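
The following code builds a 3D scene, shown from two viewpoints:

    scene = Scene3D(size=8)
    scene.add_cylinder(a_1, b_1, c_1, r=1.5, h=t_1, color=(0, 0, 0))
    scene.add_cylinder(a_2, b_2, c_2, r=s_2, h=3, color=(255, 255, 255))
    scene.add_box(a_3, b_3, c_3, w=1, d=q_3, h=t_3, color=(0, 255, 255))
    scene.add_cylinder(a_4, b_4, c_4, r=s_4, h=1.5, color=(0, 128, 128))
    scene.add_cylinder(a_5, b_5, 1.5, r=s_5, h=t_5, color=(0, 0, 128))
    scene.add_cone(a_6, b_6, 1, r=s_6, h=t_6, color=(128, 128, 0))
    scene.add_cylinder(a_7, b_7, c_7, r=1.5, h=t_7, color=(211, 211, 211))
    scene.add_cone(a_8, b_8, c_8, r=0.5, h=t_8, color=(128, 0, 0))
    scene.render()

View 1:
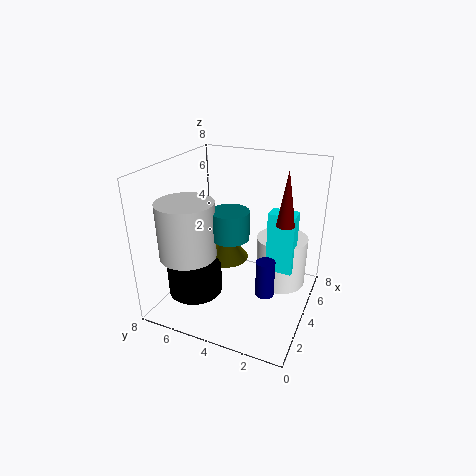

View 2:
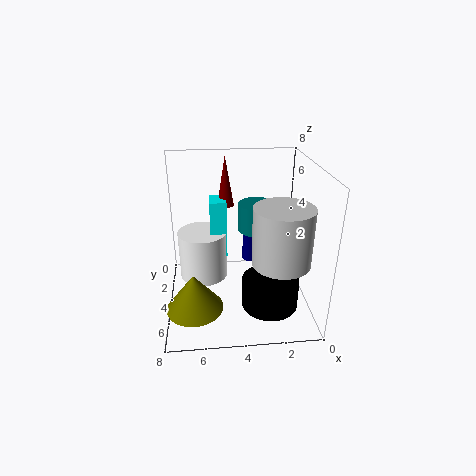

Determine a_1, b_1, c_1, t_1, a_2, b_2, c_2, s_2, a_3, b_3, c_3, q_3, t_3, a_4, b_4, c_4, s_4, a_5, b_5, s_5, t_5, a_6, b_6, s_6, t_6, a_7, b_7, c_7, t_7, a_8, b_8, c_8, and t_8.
a_1 = 2.5; b_1 = 6; c_1 = 1; t_1 = 1.5; a_2 = 6; b_2 = 2; c_2 = 0.5; s_2 = 1.5; a_3 = 4.5; b_3 = 1; c_3 = 2; q_3 = 1.5; t_3 = 3.5; a_4 = 3; b_4 = 4; c_4 = 4.5; s_4 = 1; a_5 = 3; b_5 = 2; s_5 = 0.5; t_5 = 2; a_6 = 6.5; b_6 = 6; s_6 = 1.5; t_6 = 2; a_7 = 2; b_7 = 6; c_7 = 3.5; t_7 = 3; a_8 = 4.5; b_8 = 1.5; c_8 = 5; t_8 = 3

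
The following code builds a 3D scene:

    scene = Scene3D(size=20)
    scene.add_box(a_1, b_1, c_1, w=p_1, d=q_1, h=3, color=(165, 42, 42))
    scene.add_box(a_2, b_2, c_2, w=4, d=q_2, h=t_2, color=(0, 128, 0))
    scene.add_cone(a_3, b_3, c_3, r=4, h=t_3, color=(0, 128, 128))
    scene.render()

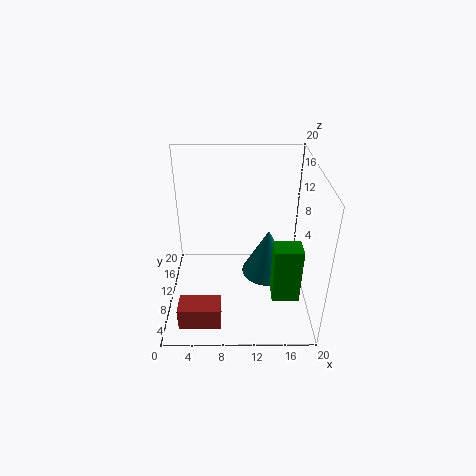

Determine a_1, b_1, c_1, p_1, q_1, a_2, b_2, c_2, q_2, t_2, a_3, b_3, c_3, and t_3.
a_1 = 2.5, b_1 = 0.5, c_1 = 2.5, p_1 = 5.25, q_1 = 3, a_2 = 15, b_2 = 7.5, c_2 = 0.5, q_2 = 3.25, t_2 = 8.5, a_3 = 14.75, b_3 = 14.25, c_3 = 1, t_3 = 7.5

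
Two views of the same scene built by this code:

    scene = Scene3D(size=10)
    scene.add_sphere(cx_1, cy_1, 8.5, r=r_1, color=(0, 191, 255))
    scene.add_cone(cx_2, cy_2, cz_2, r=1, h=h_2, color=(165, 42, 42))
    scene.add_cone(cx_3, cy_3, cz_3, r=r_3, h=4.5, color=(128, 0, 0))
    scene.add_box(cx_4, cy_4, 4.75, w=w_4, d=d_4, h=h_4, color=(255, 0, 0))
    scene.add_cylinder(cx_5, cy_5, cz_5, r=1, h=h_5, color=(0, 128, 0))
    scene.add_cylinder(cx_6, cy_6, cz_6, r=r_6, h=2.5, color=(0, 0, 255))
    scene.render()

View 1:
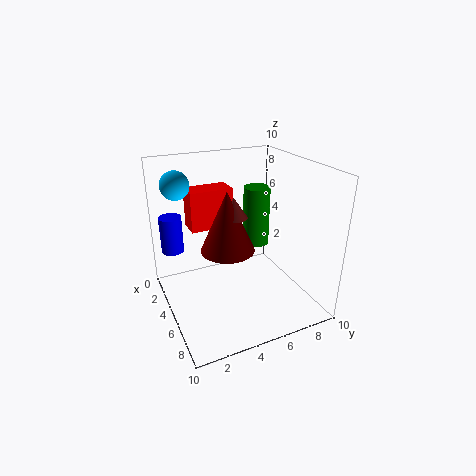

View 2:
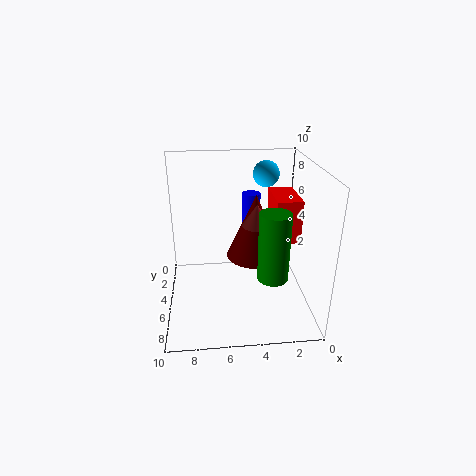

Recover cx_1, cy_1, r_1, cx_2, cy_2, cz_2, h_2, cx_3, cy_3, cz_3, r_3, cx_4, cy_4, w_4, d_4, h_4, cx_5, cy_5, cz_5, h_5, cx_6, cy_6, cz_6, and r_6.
cx_1 = 2.5; cy_1 = 1.5; r_1 = 1; cx_2 = 3.75; cy_2 = 5.25; cz_2 = 6; h_2 = 1.5; cx_3 = 3.75; cy_3 = 4.75; cz_3 = 3.5; r_3 = 2; cx_4 = 0.75; cy_4 = 2.5; w_4 = 1.75; d_4 = 3.25; h_4 = 3; cx_5 = 3; cy_5 = 7.5; cz_5 = 3.25; h_5 = 4.5; cx_6 = 3.5; cy_6 = 0.75; cz_6 = 4.25; r_6 = 0.75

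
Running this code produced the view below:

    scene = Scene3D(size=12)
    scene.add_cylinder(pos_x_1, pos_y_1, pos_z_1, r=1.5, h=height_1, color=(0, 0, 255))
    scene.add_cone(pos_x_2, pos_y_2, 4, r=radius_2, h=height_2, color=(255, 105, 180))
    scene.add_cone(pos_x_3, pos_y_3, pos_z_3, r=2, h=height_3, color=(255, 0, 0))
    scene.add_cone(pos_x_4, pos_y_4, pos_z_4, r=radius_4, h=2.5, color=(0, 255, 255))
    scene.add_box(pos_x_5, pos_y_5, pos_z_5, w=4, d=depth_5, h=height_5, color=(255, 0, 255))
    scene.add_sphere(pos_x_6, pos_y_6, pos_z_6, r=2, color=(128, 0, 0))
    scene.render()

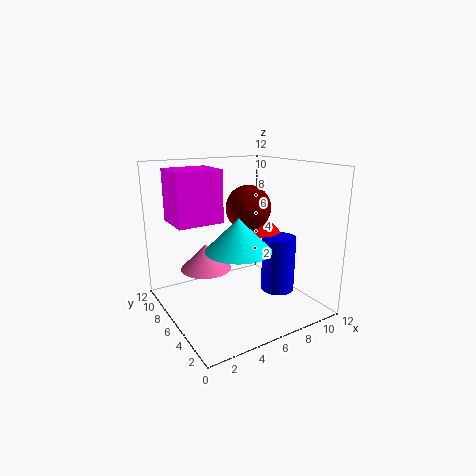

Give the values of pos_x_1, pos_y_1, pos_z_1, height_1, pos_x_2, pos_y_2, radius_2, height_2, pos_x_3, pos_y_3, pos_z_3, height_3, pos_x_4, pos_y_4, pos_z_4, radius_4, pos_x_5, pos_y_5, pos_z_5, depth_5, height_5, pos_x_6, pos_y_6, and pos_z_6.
pos_x_1 = 10; pos_y_1 = 5.5; pos_z_1 = 0.5; height_1 = 5; pos_x_2 = 3; pos_y_2 = 6; radius_2 = 2; height_2 = 2; pos_x_3 = 9.5; pos_y_3 = 8; pos_z_3 = 5.5; height_3 = 2; pos_x_4 = 4.5; pos_y_4 = 3.5; pos_z_4 = 6; radius_4 = 2.5; pos_x_5 = 1.5; pos_y_5 = 7.5; pos_z_5 = 7; depth_5 = 3.5; height_5 = 4.5; pos_x_6 = 8; pos_y_6 = 7.5; pos_z_6 = 8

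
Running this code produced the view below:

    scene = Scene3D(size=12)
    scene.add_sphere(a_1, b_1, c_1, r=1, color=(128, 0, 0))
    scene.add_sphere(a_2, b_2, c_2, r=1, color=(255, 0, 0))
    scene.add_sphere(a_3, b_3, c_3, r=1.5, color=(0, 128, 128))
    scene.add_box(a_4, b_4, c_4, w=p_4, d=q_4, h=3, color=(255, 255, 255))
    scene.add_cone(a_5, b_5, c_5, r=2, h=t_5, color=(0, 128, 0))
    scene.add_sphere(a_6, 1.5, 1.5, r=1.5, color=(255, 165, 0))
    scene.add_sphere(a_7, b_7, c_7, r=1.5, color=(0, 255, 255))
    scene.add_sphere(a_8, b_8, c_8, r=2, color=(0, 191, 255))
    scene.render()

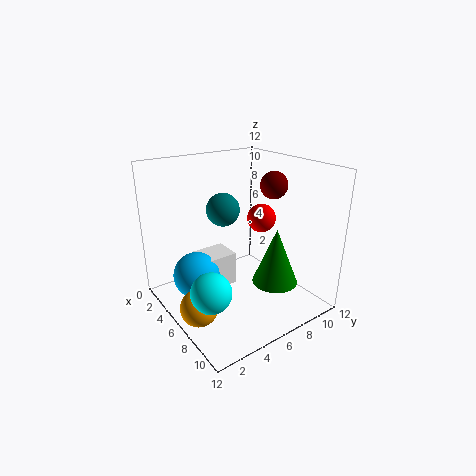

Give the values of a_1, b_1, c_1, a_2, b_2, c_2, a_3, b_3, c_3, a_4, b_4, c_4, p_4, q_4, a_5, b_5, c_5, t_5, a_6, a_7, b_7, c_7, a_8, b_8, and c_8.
a_1 = 9, b_1 = 7, c_1 = 11, a_2 = 9.5, b_2 = 5.5, c_2 = 9, a_3 = 3, b_3 = 6.5, c_3 = 7.5, a_4 = 2.5, b_4 = 3.5, c_4 = 1, p_4 = 2.5, q_4 = 3, a_5 = 7.5, b_5 = 9, c_5 = 1.5, t_5 = 5, a_6 = 7, a_7 = 9, b_7 = 1.5, c_7 = 4, a_8 = 4, b_8 = 3, c_8 = 2.5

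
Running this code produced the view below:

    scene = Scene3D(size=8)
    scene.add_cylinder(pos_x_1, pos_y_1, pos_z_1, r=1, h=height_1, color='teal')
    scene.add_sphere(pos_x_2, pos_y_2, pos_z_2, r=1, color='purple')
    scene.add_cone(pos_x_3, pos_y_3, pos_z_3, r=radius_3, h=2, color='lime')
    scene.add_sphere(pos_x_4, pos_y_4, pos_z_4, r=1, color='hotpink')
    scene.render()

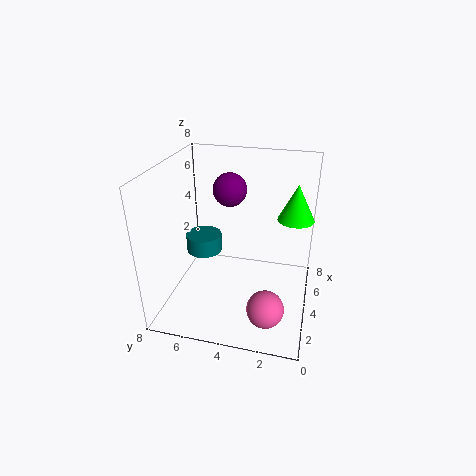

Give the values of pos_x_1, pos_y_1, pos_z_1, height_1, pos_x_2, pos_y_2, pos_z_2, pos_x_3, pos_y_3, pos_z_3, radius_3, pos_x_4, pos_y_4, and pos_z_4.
pos_x_1 = 4
pos_y_1 = 6
pos_z_1 = 3
height_1 = 1
pos_x_2 = 6
pos_y_2 = 5
pos_z_2 = 6
pos_x_3 = 5
pos_y_3 = 1
pos_z_3 = 5
radius_3 = 1
pos_x_4 = 2
pos_y_4 = 2
pos_z_4 = 1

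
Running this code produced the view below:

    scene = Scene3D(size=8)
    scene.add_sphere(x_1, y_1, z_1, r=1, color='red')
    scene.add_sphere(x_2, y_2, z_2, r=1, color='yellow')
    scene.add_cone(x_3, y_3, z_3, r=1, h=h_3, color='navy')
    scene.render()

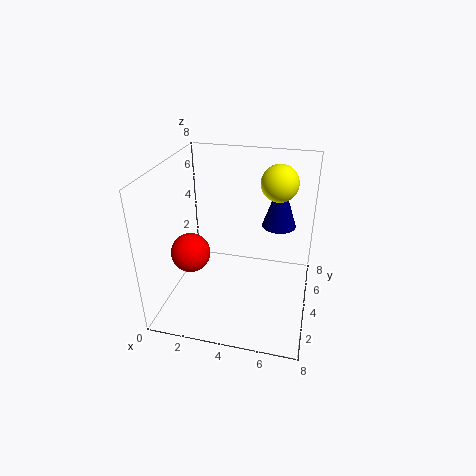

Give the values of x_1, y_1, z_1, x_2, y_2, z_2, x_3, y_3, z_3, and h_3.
x_1 = 2
y_1 = 2
z_1 = 4
x_2 = 6
y_2 = 5
z_2 = 7
x_3 = 6
y_3 = 6
z_3 = 4
h_3 = 3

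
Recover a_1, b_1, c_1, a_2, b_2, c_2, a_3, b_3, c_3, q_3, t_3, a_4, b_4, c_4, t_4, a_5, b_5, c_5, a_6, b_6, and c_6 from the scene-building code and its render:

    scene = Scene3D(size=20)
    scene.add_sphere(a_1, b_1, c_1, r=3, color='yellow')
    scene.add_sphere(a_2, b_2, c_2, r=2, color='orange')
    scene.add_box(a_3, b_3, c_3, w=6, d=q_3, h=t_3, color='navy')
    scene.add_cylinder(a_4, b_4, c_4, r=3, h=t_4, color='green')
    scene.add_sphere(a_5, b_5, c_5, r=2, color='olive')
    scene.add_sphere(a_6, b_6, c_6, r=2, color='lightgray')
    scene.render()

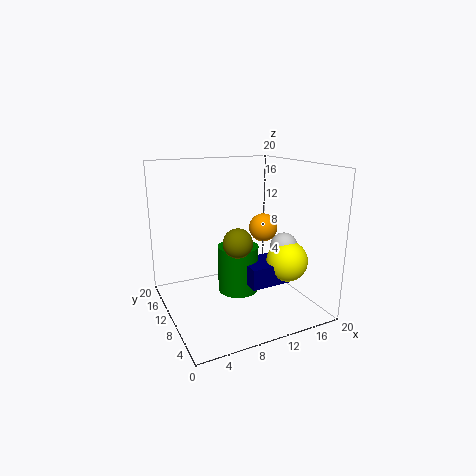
a_1 = 17
b_1 = 8
c_1 = 6
a_2 = 14
b_2 = 10
c_2 = 11
a_3 = 11
b_3 = 7
c_3 = 3
q_3 = 5
t_3 = 3
a_4 = 11
b_4 = 12
c_4 = 1
t_4 = 7
a_5 = 9
b_5 = 8
c_5 = 10
a_6 = 17
b_6 = 9
c_6 = 8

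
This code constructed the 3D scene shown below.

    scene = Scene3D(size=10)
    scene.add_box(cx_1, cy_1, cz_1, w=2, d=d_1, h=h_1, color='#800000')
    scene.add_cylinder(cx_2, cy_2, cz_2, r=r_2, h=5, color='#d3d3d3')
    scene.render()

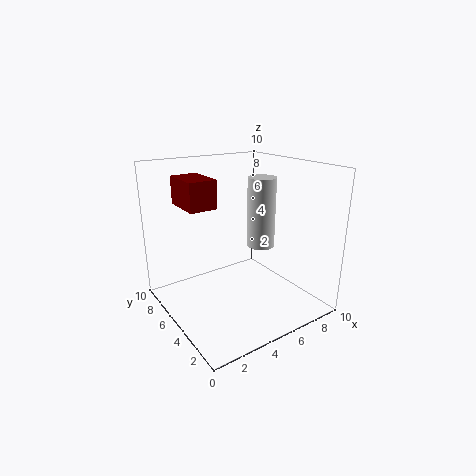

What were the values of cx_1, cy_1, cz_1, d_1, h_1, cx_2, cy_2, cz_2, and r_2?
cx_1 = 2; cy_1 = 6; cz_1 = 7; d_1 = 3; h_1 = 2; cx_2 = 7; cy_2 = 5; cz_2 = 4; r_2 = 1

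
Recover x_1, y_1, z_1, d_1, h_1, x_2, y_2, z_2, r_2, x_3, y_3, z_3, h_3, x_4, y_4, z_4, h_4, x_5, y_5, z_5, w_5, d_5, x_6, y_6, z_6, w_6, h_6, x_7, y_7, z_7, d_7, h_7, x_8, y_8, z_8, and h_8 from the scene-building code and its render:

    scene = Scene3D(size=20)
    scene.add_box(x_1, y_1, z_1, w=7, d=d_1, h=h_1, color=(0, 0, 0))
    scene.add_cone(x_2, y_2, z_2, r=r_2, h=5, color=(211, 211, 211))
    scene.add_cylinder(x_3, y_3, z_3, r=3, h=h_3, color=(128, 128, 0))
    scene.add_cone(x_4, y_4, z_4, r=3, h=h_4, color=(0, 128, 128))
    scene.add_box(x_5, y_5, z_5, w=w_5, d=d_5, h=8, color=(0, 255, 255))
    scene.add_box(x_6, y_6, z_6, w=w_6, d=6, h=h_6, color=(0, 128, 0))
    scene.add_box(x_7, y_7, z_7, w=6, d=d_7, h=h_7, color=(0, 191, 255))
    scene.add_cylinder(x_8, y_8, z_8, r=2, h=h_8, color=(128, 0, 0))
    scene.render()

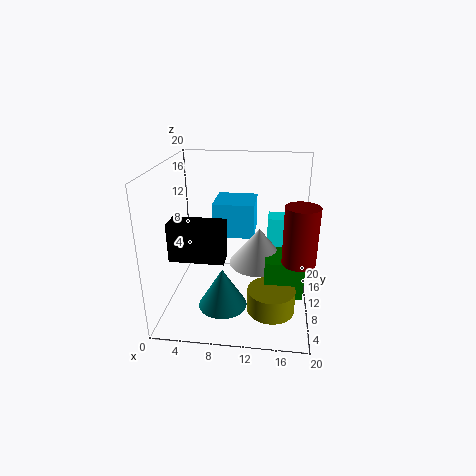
x_1 = 2; y_1 = 4; z_1 = 9; d_1 = 3; h_1 = 5; x_2 = 13; y_2 = 9; z_2 = 7; r_2 = 4; x_3 = 15; y_3 = 4; z_3 = 3; h_3 = 3; x_4 = 9; y_4 = 3; z_4 = 4; h_4 = 5; x_5 = 14; y_5 = 10; z_5 = 5; w_5 = 3; d_5 = 3; x_6 = 14; y_6 = 5; z_6 = 4; w_6 = 5; h_6 = 5; x_7 = 6; y_7 = 12; z_7 = 9; d_7 = 6; h_7 = 5; x_8 = 18; y_8 = 4; z_8 = 10; h_8 = 7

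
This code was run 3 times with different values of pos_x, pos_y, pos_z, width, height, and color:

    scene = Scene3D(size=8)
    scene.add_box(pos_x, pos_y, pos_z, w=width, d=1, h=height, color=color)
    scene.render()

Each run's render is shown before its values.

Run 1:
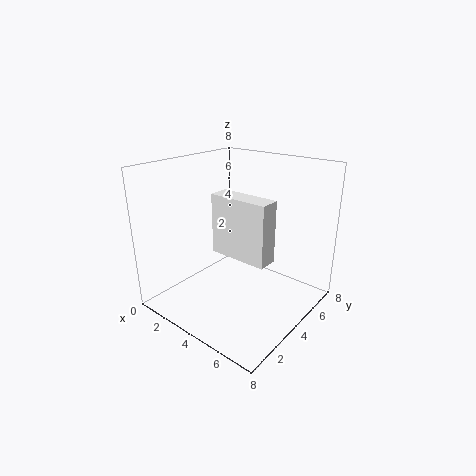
pos_x = 4
pos_y = 2
pos_z = 4
width = 3
height = 3
color = 'white'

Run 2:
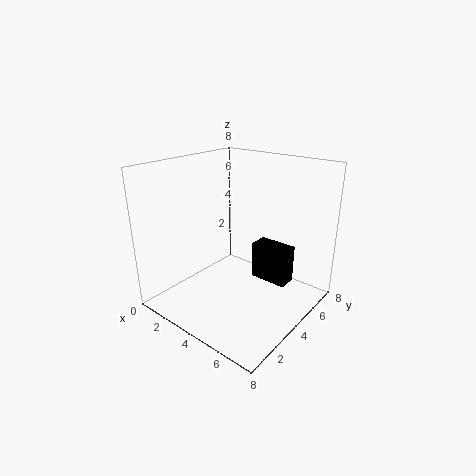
pos_x = 5
pos_y = 4
pos_z = 2
width = 2
height = 2
color = 'black'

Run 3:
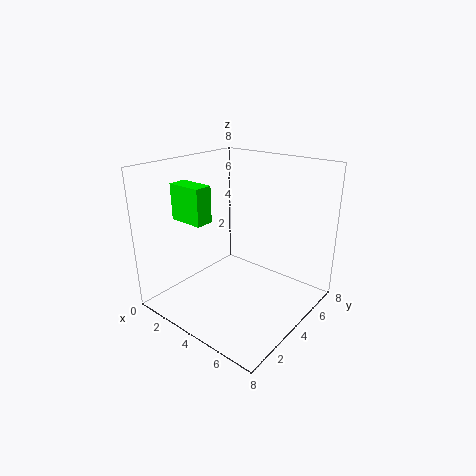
pos_x = 1
pos_y = 2
pos_z = 5
width = 2
height = 2
color = 'lime'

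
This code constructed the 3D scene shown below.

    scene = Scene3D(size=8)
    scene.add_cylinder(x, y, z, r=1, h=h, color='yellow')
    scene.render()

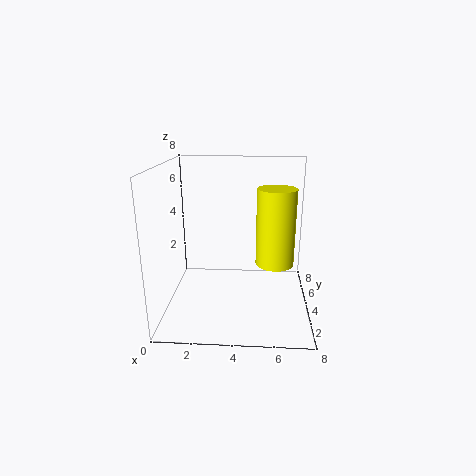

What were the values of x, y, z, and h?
x = 6
y = 3
z = 3
h = 4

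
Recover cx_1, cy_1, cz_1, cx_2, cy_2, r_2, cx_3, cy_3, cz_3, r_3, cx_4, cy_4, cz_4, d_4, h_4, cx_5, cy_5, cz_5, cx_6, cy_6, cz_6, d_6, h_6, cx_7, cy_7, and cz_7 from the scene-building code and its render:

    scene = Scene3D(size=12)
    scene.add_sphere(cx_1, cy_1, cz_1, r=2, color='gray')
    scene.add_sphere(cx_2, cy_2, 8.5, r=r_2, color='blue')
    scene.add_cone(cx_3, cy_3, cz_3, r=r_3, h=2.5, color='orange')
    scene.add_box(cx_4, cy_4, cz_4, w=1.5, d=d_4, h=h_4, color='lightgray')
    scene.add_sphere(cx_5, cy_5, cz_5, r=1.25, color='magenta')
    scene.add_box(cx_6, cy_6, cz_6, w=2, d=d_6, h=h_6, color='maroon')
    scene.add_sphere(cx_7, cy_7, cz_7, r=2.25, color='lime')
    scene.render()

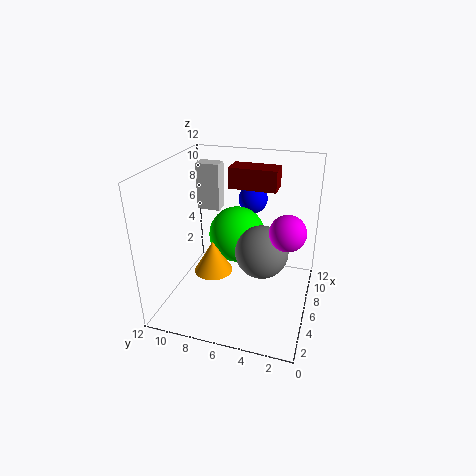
cx_1 = 4; cy_1 = 3.5; cz_1 = 6.25; cx_2 = 8.75; cy_2 = 5.5; r_2 = 1.25; cx_3 = 3.5; cy_3 = 7.25; cz_3 = 4.25; r_3 = 1.5; cx_4 = 10.25; cy_4 = 9.25; cz_4 = 6.25; d_4 = 2.25; h_4 = 4.5; cx_5 = 2.75; cy_5 = 1.5; cz_5 = 8.75; cx_6 = 7.25; cy_6 = 3.25; cz_6 = 9.75; d_6 = 4; h_6 = 1.75; cx_7 = 5.75; cy_7 = 6; cz_7 = 6.5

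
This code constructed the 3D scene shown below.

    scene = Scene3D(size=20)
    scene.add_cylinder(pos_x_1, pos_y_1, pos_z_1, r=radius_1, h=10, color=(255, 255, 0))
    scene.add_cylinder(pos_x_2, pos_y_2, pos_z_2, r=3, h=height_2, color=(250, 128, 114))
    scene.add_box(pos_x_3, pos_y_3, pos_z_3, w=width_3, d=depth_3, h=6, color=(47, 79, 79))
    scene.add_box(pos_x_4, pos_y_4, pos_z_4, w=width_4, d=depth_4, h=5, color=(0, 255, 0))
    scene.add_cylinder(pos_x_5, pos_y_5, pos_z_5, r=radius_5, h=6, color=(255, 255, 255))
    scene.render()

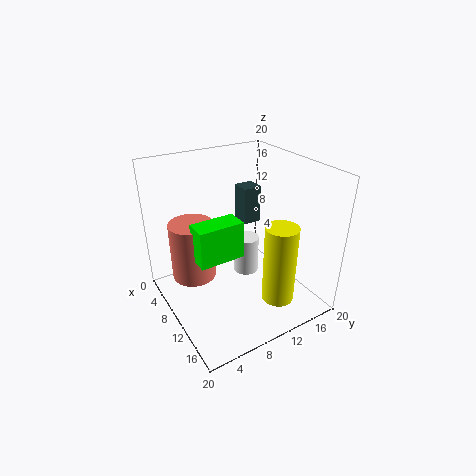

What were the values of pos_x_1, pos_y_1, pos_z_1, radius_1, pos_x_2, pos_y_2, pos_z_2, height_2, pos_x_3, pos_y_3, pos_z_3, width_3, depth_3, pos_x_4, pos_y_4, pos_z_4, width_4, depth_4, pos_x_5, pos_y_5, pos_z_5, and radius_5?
pos_x_1 = 18
pos_y_1 = 11
pos_z_1 = 5
radius_1 = 2
pos_x_2 = 8
pos_y_2 = 4
pos_z_2 = 5
height_2 = 8
pos_x_3 = 1
pos_y_3 = 15
pos_z_3 = 8
width_3 = 3
depth_3 = 3
pos_x_4 = 10
pos_y_4 = 3
pos_z_4 = 9
width_4 = 3
depth_4 = 6
pos_x_5 = 6
pos_y_5 = 14
pos_z_5 = 1
radius_5 = 2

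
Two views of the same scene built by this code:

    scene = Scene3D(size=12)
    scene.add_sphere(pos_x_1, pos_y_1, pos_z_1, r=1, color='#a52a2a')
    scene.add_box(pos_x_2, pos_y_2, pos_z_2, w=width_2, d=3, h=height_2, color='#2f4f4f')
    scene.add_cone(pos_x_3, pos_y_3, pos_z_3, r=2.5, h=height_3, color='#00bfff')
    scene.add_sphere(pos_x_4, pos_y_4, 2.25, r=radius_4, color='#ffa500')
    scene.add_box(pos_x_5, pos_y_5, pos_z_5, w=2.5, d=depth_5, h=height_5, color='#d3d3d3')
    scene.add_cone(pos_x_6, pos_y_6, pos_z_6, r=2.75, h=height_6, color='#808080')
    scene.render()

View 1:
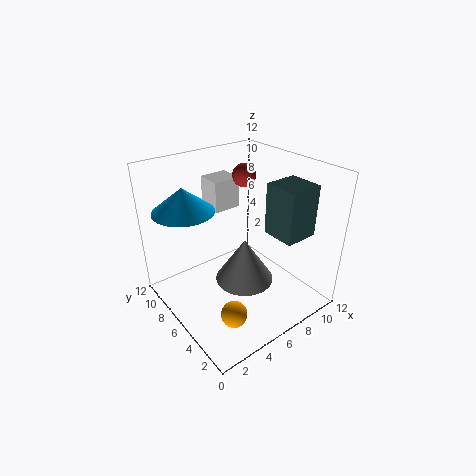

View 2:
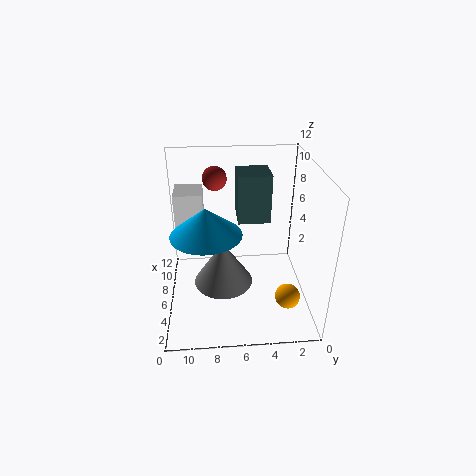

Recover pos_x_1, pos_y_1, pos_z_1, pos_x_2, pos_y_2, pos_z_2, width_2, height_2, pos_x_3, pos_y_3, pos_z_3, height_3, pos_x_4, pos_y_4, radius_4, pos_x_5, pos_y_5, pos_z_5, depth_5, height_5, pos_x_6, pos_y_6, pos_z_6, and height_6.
pos_x_1 = 8; pos_y_1 = 7.75; pos_z_1 = 10.5; pos_x_2 = 8.75; pos_y_2 = 2.75; pos_z_2 = 5.75; width_2 = 3; height_2 = 4.5; pos_x_3 = 2.5; pos_y_3 = 8.5; pos_z_3 = 8.5; height_3 = 2; pos_x_4 = 2.75; pos_y_4 = 2.25; radius_4 = 1; pos_x_5 = 5.75; pos_y_5 = 8.75; pos_z_5 = 7.25; depth_5 = 2.25; height_5 = 2.75; pos_x_6 = 7.75; pos_y_6 = 7.25; pos_z_6 = 0.25; height_6 = 4.25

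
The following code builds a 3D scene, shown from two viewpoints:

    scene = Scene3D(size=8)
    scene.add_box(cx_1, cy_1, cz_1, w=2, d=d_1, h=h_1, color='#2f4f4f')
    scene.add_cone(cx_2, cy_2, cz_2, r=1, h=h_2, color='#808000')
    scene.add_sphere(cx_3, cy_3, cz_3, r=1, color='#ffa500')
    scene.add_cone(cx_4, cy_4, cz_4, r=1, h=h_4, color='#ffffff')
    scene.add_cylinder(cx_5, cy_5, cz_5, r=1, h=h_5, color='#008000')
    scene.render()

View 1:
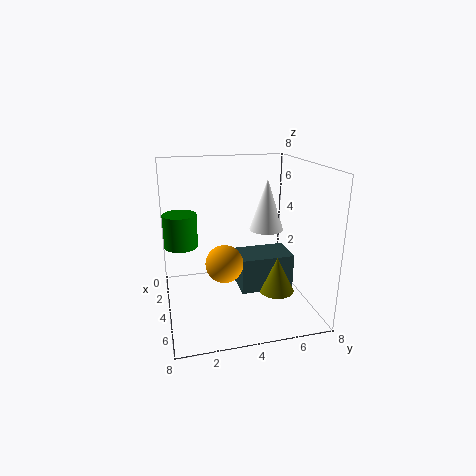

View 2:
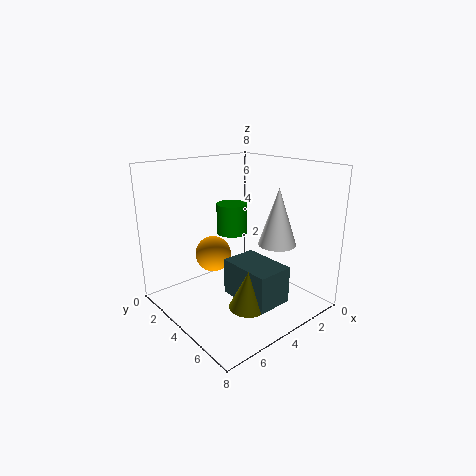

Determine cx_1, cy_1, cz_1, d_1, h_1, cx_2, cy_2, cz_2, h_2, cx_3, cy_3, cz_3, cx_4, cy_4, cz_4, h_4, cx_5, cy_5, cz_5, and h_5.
cx_1 = 3, cy_1 = 4, cz_1 = 1, d_1 = 3, h_1 = 2, cx_2 = 5, cy_2 = 6, cz_2 = 1, h_2 = 2, cx_3 = 5, cy_3 = 3, cz_3 = 3, cx_4 = 3, cy_4 = 6, cz_4 = 4, h_4 = 3, cx_5 = 2, cy_5 = 1, cz_5 = 3, h_5 = 2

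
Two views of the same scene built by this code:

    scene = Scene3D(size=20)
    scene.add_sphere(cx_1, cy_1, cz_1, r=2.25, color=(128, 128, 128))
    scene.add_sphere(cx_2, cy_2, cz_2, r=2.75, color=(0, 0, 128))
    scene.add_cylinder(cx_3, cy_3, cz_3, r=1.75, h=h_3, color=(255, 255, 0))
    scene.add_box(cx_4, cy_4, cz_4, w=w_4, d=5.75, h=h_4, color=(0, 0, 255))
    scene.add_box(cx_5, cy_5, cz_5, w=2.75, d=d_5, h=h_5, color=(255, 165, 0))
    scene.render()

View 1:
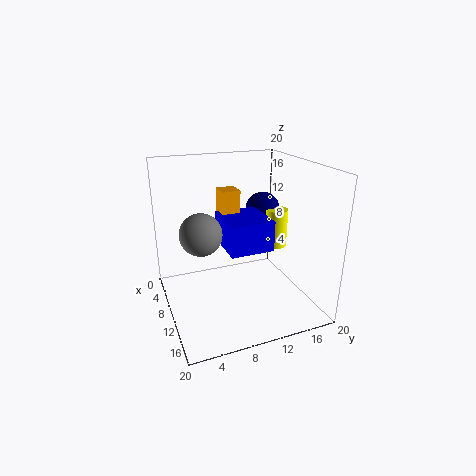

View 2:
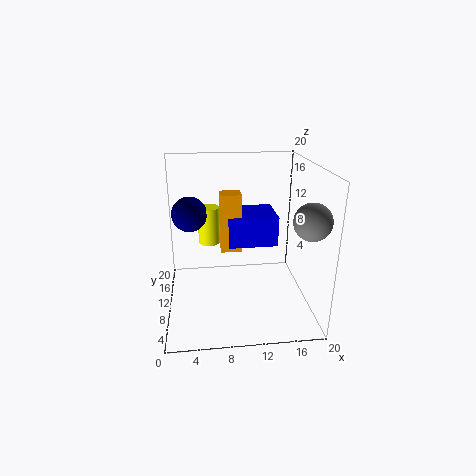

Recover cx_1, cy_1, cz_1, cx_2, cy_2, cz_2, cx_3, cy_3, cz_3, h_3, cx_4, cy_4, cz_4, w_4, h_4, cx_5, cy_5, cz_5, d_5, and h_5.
cx_1 = 17.75
cy_1 = 2.75
cz_1 = 14.75
cx_2 = 3.25
cy_2 = 17
cz_2 = 11.25
cx_3 = 6.25
cy_3 = 18
cz_3 = 6
h_3 = 6
cx_4 = 8.5
cy_4 = 7.25
cz_4 = 9.75
w_4 = 6.5
h_4 = 4
cx_5 = 7.5
cy_5 = 7.75
cz_5 = 9
d_5 = 2.5
h_5 = 7.75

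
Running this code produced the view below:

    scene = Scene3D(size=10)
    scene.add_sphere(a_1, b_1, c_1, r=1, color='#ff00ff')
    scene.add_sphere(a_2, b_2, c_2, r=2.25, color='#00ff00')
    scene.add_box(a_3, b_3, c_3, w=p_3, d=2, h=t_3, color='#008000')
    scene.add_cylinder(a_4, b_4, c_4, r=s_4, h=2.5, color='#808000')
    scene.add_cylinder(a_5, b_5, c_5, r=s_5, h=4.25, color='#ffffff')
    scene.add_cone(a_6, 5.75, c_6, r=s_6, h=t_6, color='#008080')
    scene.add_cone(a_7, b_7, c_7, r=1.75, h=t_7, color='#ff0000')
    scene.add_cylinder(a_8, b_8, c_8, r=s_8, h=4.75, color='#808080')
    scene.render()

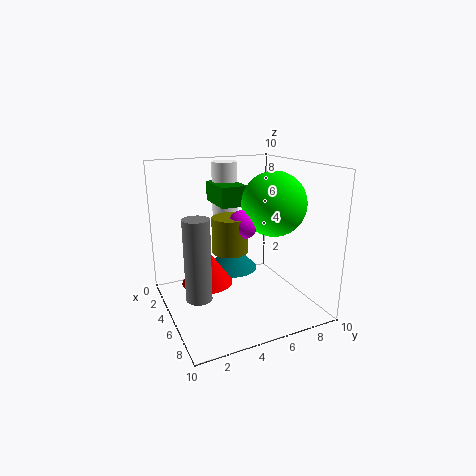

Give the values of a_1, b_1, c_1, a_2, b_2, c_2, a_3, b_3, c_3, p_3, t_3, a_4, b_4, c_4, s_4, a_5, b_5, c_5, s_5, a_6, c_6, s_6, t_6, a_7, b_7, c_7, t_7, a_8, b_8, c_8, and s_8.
a_1 = 5.25
b_1 = 5.25
c_1 = 6
a_2 = 5.5
b_2 = 7.5
c_2 = 7.25
a_3 = 0.25
b_3 = 4.5
c_3 = 6.75
p_3 = 3.25
t_3 = 1.5
a_4 = 4.75
b_4 = 4.5
c_4 = 4
s_4 = 1.25
a_5 = 1
b_5 = 5.75
c_5 = 5.5
s_5 = 1
a_6 = 2.25
c_6 = 1.5
s_6 = 2
t_6 = 2
a_7 = 4.75
b_7 = 2.75
c_7 = 2
t_7 = 2.5
a_8 = 8.25
b_8 = 1
c_8 = 3
s_8 = 0.75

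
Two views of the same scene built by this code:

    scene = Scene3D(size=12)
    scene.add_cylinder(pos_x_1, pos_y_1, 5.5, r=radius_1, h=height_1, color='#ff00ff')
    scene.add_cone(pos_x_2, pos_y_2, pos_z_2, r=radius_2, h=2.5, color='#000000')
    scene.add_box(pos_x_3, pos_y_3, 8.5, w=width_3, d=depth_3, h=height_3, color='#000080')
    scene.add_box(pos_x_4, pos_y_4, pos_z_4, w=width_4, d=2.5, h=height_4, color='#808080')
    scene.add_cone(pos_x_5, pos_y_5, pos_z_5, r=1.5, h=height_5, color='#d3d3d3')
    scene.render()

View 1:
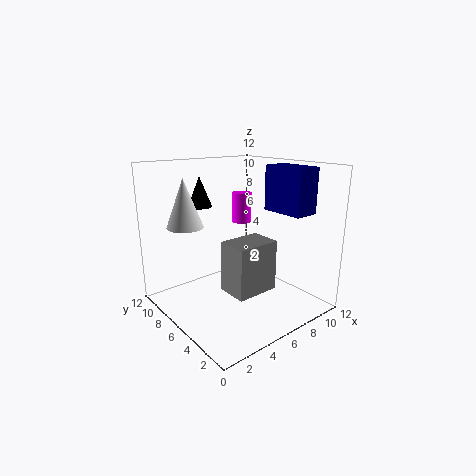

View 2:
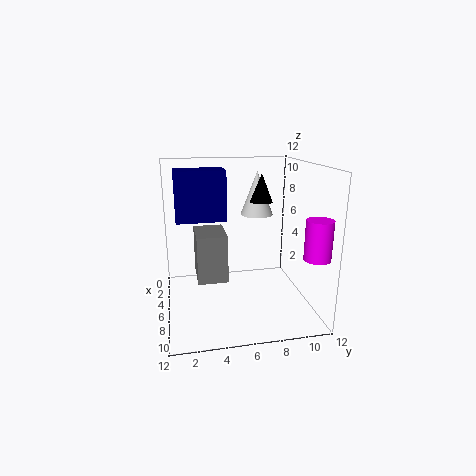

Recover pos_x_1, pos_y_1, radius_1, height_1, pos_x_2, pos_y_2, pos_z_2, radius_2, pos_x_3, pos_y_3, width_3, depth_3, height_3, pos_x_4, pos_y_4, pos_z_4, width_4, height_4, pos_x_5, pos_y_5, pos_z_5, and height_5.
pos_x_1 = 10.5, pos_y_1 = 11, radius_1 = 1, height_1 = 3, pos_x_2 = 4, pos_y_2 = 8.5, pos_z_2 = 8.5, radius_2 = 1, pos_x_3 = 7.5, pos_y_3 = 1, width_3 = 2, depth_3 = 3.5, height_3 = 3.5, pos_x_4 = 3.5, pos_y_4 = 2.5, pos_z_4 = 2.5, width_4 = 3.5, height_4 = 4, pos_x_5 = 2.5, pos_y_5 = 8.5, pos_z_5 = 7, height_5 = 4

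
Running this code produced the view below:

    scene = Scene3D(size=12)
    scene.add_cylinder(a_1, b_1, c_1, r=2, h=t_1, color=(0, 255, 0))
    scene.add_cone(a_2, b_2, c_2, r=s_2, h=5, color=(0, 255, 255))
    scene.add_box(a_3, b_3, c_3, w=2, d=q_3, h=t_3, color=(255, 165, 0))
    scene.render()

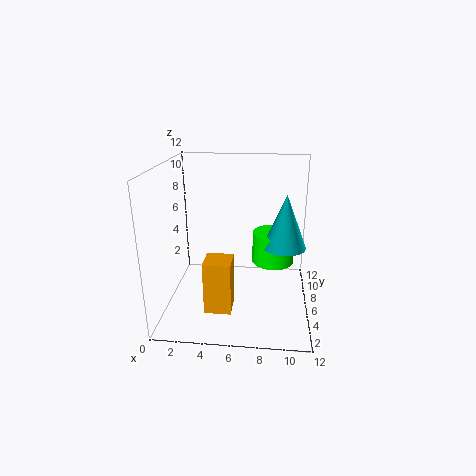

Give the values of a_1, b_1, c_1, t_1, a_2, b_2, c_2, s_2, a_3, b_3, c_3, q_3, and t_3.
a_1 = 9; b_1 = 10; c_1 = 2; t_1 = 3; a_2 = 10; b_2 = 9; c_2 = 4; s_2 = 2; a_3 = 4; b_3 = 1; c_3 = 2; q_3 = 2; t_3 = 4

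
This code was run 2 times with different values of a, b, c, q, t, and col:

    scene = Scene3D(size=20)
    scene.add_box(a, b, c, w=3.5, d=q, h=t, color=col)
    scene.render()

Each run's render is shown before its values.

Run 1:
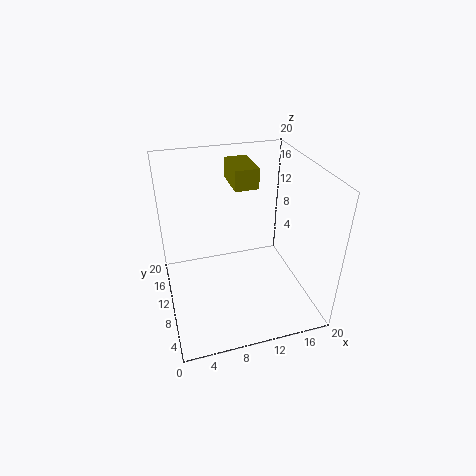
a = 10.5
b = 13
c = 15.5
q = 6
t = 3
col = 'olive'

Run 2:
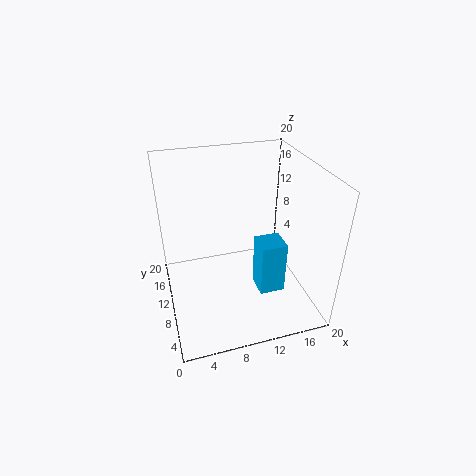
a = 12
b = 5.5
c = 3
q = 3.5
t = 7.5
col = 'deepskyblue'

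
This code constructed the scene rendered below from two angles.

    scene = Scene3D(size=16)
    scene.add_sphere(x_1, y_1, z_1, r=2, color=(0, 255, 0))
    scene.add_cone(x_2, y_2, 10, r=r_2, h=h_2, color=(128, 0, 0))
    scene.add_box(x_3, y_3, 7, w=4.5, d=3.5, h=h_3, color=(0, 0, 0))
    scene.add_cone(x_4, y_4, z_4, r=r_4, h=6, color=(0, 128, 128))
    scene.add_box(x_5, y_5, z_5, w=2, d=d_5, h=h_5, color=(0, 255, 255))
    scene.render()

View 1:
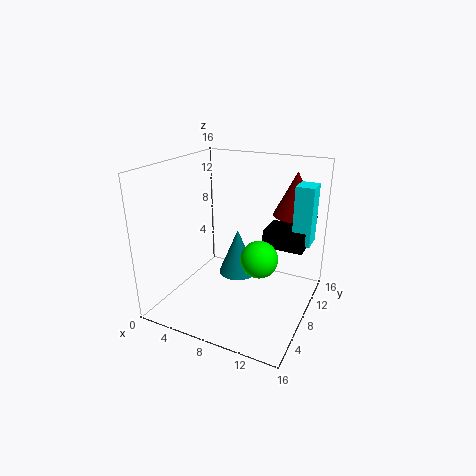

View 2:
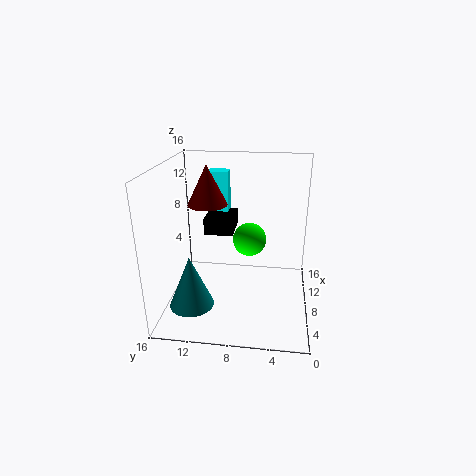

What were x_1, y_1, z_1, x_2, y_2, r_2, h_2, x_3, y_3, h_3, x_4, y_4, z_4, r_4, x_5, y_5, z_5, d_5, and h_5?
x_1 = 11
y_1 = 7
z_1 = 6.5
x_2 = 13
y_2 = 12.5
r_2 = 2.5
h_2 = 5
x_3 = 10.5
y_3 = 9
h_3 = 2
x_4 = 5.5
y_4 = 13
z_4 = 0.5
r_4 = 2.5
x_5 = 13.5
y_5 = 10
z_5 = 7.5
d_5 = 2.5
h_5 = 6.5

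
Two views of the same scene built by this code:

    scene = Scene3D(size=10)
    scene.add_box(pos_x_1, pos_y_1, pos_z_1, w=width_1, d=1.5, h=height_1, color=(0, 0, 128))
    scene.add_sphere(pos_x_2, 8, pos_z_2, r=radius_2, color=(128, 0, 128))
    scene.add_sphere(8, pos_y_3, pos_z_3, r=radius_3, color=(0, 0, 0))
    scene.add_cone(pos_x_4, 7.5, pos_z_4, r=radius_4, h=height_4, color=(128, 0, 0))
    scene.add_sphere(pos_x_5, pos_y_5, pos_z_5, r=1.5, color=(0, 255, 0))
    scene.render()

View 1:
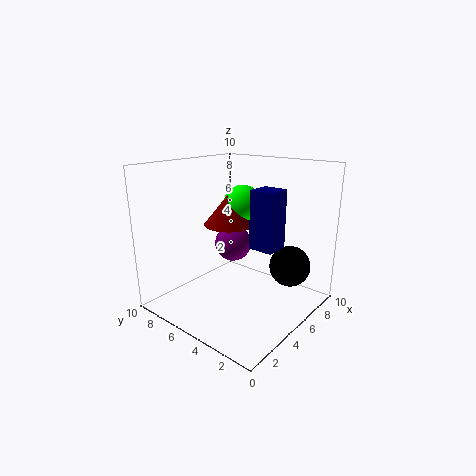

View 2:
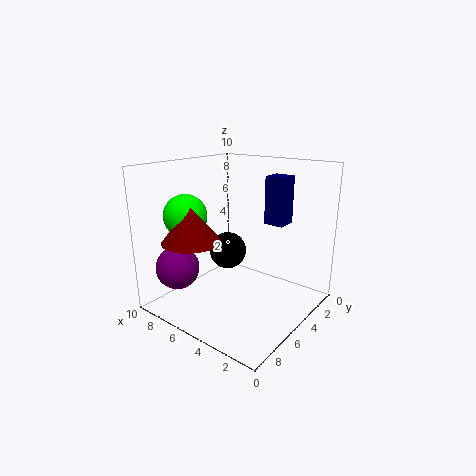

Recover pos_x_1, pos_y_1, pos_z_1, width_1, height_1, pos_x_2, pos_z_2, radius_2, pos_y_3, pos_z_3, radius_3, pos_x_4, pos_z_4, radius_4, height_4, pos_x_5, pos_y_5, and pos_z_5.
pos_x_1 = 3; pos_y_1 = 1; pos_z_1 = 5.5; width_1 = 1.5; height_1 = 3.5; pos_x_2 = 8; pos_z_2 = 3; radius_2 = 1.5; pos_y_3 = 2.5; pos_z_3 = 2.5; radius_3 = 1.5; pos_x_4 = 7; pos_z_4 = 5; radius_4 = 2; height_4 = 2.5; pos_x_5 = 8; pos_y_5 = 7; pos_z_5 = 6.5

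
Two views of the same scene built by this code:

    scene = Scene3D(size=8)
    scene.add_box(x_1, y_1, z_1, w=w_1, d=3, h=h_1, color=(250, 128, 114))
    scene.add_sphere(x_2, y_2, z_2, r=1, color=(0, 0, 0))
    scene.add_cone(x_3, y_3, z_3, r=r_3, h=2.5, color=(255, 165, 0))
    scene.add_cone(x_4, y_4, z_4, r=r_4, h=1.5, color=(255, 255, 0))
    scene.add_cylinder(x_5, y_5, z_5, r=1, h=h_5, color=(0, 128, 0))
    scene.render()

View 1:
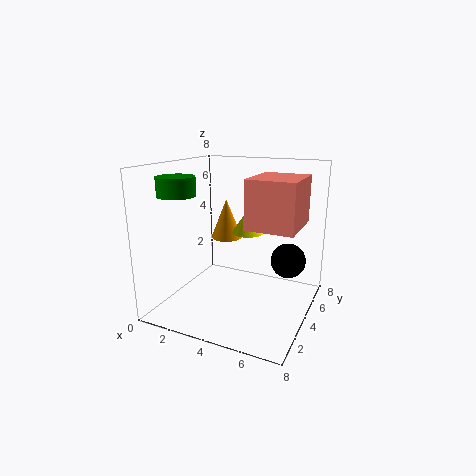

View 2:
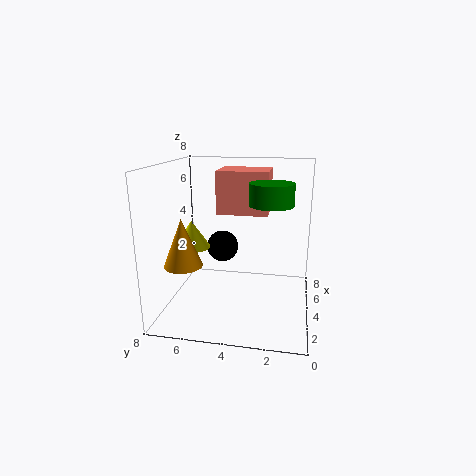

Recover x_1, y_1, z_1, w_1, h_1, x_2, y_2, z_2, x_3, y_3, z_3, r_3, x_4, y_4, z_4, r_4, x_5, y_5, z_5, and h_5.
x_1 = 5, y_1 = 2.5, z_1 = 5, w_1 = 2.5, h_1 = 2.5, x_2 = 6.5, y_2 = 5.5, z_2 = 2.5, x_3 = 2, y_3 = 6.5, z_3 = 3, r_3 = 1, x_4 = 3.5, y_4 = 6.5, z_4 = 3.5, r_4 = 1, x_5 = 1.5, y_5 = 2, z_5 = 6.5, h_5 = 1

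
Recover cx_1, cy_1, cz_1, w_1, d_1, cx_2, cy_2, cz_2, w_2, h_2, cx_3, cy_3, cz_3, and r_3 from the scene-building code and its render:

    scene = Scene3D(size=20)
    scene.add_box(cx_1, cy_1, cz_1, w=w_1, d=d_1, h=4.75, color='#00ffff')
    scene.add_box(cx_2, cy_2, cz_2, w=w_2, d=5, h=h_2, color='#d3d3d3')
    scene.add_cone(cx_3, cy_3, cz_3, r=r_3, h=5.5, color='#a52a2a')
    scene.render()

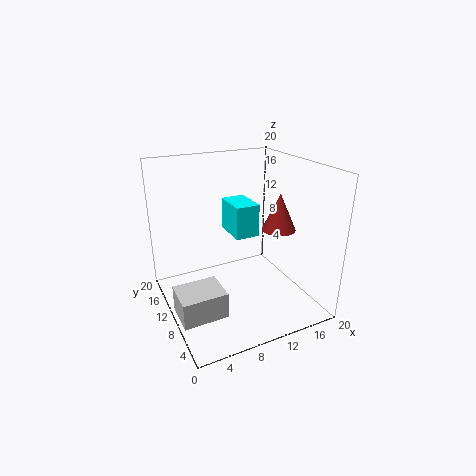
cx_1 = 10.25
cy_1 = 10.75
cz_1 = 9.25
w_1 = 3.5
d_1 = 5.25
cx_2 = 0.5
cy_2 = 6.25
cz_2 = 0.25
w_2 = 6.25
h_2 = 3.75
cx_3 = 17
cy_3 = 10.5
cz_3 = 9.75
r_3 = 2.5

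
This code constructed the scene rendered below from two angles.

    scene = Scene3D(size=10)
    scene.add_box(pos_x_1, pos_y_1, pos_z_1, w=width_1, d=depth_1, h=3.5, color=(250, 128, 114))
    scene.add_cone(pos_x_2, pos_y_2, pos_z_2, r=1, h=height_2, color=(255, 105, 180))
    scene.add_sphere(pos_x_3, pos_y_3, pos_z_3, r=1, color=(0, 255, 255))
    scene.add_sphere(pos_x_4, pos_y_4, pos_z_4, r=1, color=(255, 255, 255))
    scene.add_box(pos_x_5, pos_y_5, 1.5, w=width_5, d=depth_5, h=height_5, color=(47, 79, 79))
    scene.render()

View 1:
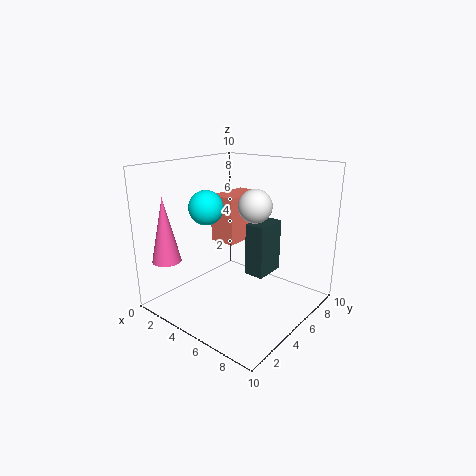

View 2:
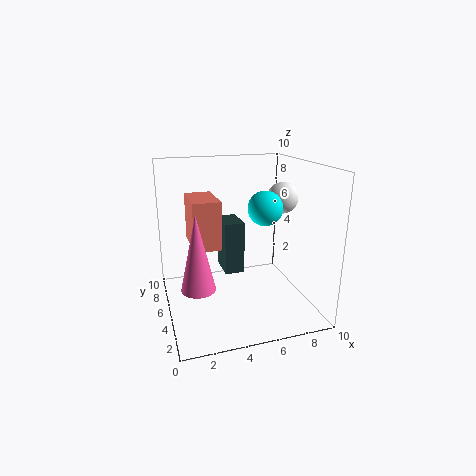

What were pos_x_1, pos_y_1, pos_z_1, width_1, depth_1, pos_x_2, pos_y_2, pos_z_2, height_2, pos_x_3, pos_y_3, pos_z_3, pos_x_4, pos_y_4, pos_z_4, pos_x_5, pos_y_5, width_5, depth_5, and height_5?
pos_x_1 = 2; pos_y_1 = 5.5; pos_z_1 = 4; width_1 = 2; depth_1 = 3.5; pos_x_2 = 1.5; pos_y_2 = 1.5; pos_z_2 = 3.5; height_2 = 4.5; pos_x_3 = 5.5; pos_y_3 = 1.5; pos_z_3 = 8; pos_x_4 = 7.5; pos_y_4 = 3.5; pos_z_4 = 8; pos_x_5 = 4.5; pos_y_5 = 6.5; width_5 = 1.5; depth_5 = 2.5; height_5 = 4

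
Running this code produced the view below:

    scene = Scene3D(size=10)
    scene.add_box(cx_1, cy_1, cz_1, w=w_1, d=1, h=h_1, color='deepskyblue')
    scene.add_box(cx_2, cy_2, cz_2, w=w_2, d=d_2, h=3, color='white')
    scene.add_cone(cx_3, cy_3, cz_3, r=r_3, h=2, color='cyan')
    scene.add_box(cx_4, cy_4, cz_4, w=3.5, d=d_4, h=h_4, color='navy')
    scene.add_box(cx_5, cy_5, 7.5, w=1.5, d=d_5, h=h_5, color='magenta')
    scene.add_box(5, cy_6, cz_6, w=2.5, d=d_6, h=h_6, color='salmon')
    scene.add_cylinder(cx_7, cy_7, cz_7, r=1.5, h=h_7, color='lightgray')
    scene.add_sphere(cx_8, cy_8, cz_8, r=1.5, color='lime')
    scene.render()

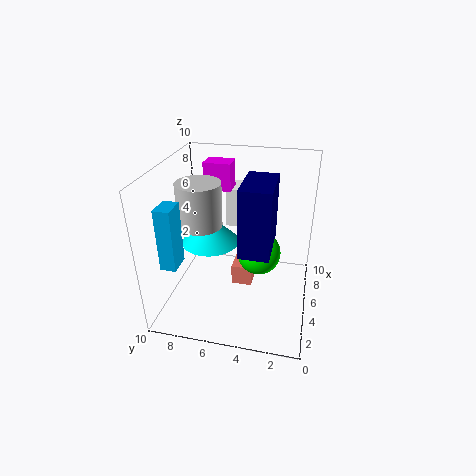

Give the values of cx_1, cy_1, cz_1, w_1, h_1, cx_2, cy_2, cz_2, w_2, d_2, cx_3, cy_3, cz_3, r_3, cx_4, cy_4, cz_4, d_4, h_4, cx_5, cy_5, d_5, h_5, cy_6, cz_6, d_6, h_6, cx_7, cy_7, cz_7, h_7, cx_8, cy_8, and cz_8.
cx_1 = 1
cy_1 = 8
cz_1 = 4.5
w_1 = 1.5
h_1 = 4
cx_2 = 7.5
cy_2 = 5
cz_2 = 4.5
w_2 = 2
d_2 = 1.5
cx_3 = 5
cy_3 = 7
cz_3 = 4.5
r_3 = 2
cx_4 = 2.5
cy_4 = 2.5
cz_4 = 5
d_4 = 2
h_4 = 4.5
cx_5 = 7
cy_5 = 6
d_5 = 2
h_5 = 2
cy_6 = 4
cz_6 = 1
d_6 = 1.5
h_6 = 1.5
cx_7 = 4.5
cy_7 = 7.5
cz_7 = 6
h_7 = 3
cx_8 = 5
cy_8 = 3.5
cz_8 = 4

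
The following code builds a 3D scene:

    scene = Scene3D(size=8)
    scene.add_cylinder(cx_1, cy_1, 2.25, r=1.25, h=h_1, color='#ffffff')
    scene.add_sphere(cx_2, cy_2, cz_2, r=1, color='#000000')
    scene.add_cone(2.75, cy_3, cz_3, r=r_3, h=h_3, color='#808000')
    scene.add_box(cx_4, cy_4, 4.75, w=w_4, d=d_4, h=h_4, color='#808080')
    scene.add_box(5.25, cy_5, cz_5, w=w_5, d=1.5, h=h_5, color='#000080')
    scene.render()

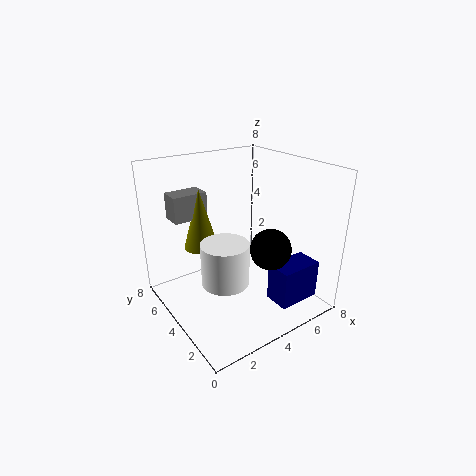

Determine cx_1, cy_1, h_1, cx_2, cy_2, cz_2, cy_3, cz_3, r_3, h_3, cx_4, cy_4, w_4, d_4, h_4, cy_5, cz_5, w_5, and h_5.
cx_1 = 2.5, cy_1 = 3, h_1 = 2.25, cx_2 = 4, cy_2 = 1.25, cz_2 = 4.5, cy_3 = 6, cz_3 = 3, r_3 = 1, h_3 = 3.5, cx_4 = 1.25, cy_4 = 6, w_4 = 2, d_4 = 1.25, h_4 = 1.5, cy_5 = 1.25, cz_5 = 0.25, w_5 = 2.5, h_5 = 2.25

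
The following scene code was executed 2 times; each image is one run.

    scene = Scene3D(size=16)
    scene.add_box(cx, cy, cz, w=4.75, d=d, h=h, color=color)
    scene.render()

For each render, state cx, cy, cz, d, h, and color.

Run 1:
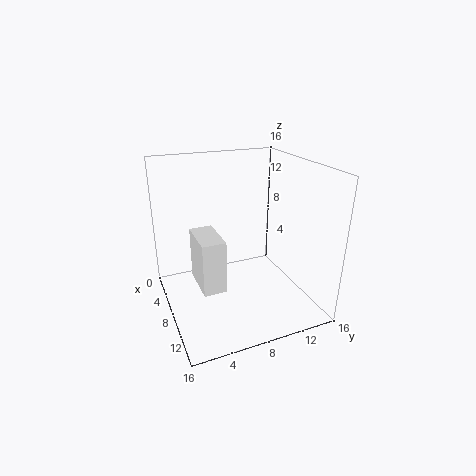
cx = 6.25, cy = 3, cz = 3.5, d = 2.5, h = 5.75, color = 'white'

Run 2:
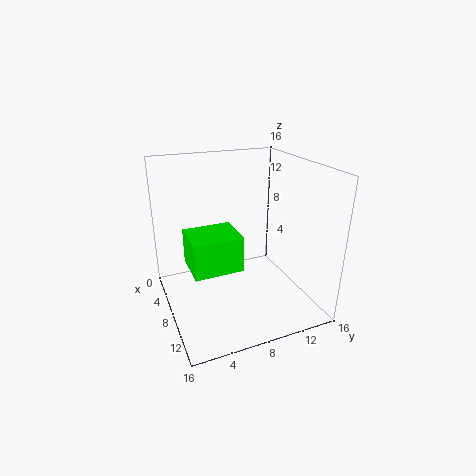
cx = 5, cy = 2.5, cz = 4.75, d = 5.5, h = 4, color = 'lime'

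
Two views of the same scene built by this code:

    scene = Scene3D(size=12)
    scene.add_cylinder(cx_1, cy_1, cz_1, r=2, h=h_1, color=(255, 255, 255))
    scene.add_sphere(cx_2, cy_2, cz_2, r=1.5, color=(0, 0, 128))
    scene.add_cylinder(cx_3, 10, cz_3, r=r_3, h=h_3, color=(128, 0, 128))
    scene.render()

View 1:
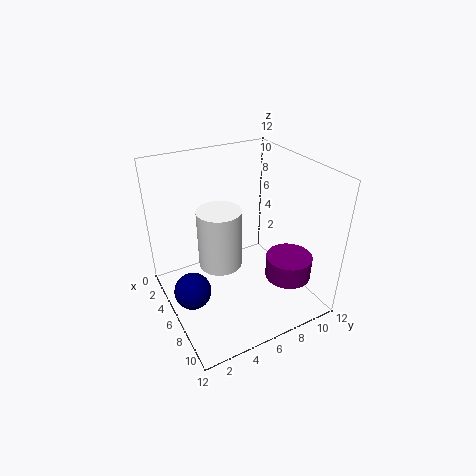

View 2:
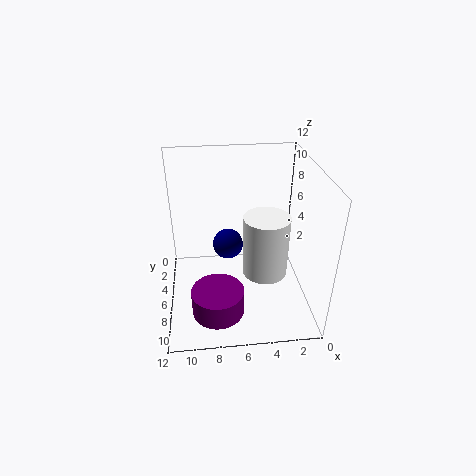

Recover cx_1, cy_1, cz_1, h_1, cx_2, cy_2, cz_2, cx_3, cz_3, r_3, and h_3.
cx_1 = 3.5; cy_1 = 5.5; cz_1 = 2; h_1 = 5.5; cx_2 = 6.5; cy_2 = 1.5; cz_2 = 2.5; cx_3 = 8; cz_3 = 2; r_3 = 2; h_3 = 2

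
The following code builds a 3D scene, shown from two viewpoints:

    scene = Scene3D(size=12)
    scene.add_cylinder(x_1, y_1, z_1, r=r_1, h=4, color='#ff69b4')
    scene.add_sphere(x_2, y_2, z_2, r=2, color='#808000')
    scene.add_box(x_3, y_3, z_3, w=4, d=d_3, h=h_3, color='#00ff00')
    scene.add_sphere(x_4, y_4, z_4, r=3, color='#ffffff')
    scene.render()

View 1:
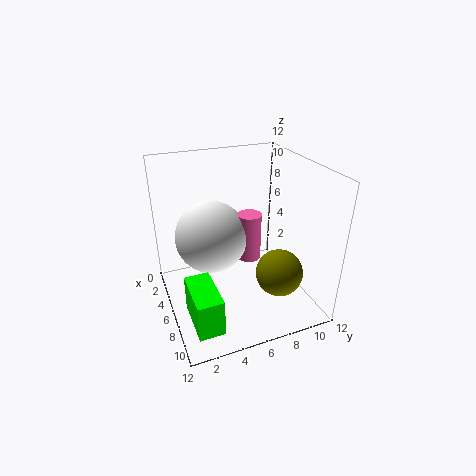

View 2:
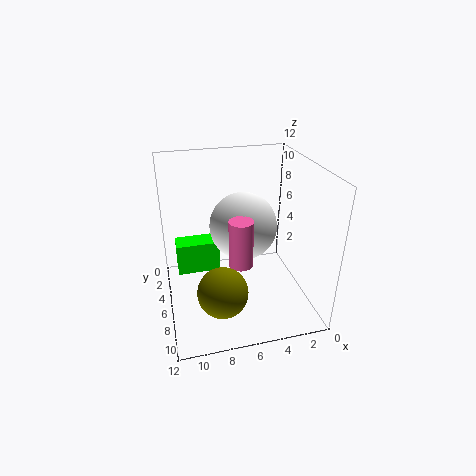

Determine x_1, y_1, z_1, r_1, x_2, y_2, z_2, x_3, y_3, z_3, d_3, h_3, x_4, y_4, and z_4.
x_1 = 6; y_1 = 7; z_1 = 4; r_1 = 1; x_2 = 8; y_2 = 9; z_2 = 3; x_3 = 7; y_3 = 1; z_3 = 1; d_3 = 2; h_3 = 3; x_4 = 5; y_4 = 4; z_4 = 6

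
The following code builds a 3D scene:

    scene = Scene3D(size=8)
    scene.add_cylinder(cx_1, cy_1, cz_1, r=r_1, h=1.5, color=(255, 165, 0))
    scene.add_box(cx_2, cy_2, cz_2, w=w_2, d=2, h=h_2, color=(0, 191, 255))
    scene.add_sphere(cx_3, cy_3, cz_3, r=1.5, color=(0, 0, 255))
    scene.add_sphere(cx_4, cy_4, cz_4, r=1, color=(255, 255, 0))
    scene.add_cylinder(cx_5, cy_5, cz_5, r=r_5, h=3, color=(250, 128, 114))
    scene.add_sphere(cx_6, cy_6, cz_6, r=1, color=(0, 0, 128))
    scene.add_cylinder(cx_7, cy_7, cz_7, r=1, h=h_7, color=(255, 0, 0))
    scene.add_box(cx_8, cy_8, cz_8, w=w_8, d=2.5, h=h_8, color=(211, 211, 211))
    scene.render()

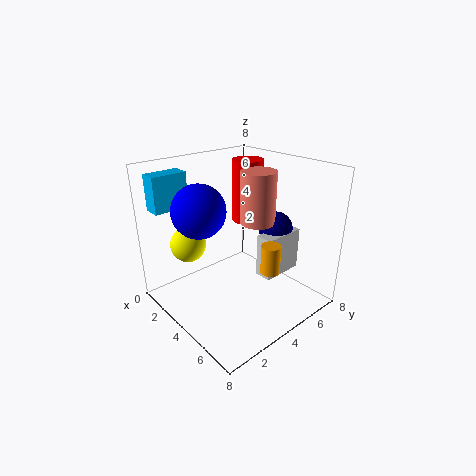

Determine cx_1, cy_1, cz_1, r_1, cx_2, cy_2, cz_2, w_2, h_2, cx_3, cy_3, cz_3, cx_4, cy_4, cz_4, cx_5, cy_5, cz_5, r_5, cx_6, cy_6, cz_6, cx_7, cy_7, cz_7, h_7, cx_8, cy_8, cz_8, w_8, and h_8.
cx_1 = 6.5, cy_1 = 4, cz_1 = 3, r_1 = 0.5, cx_2 = 0.5, cy_2 = 0.5, cz_2 = 5.5, w_2 = 1, h_2 = 2, cx_3 = 2.5, cy_3 = 2.5, cz_3 = 5.5, cx_4 = 2, cy_4 = 2, cz_4 = 3.5, cx_5 = 4, cy_5 = 5.5, cz_5 = 4.5, r_5 = 1, cx_6 = 4.5, cy_6 = 6.5, cz_6 = 4, cx_7 = 1.5, cy_7 = 7, cz_7 = 3.5, h_7 = 4, cx_8 = 4.5, cy_8 = 5, cz_8 = 1.5, w_8 = 1, h_8 = 2.5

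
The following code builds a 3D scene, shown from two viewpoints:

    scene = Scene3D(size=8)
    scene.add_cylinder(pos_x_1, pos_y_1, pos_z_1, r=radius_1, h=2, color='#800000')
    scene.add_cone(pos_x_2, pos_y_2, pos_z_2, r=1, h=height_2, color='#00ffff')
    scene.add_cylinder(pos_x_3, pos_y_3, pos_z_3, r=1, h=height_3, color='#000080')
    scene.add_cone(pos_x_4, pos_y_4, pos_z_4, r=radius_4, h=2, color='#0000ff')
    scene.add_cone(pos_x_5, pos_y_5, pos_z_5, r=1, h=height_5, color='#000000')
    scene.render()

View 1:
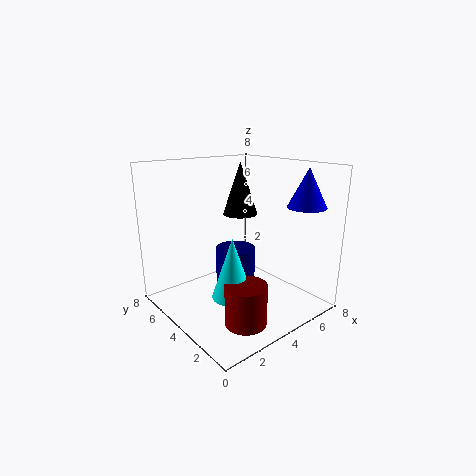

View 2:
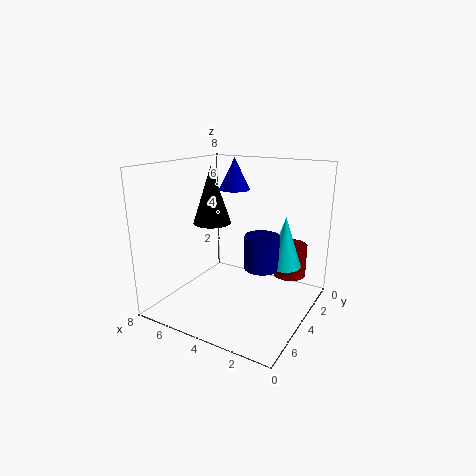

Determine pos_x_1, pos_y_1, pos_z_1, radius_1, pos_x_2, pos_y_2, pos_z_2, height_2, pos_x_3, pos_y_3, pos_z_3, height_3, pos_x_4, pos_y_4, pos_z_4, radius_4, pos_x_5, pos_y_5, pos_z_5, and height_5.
pos_x_1 = 2, pos_y_1 = 1, pos_z_1 = 1, radius_1 = 1, pos_x_2 = 2, pos_y_2 = 2, pos_z_2 = 2, height_2 = 3, pos_x_3 = 3, pos_y_3 = 3, pos_z_3 = 2, height_3 = 2, pos_x_4 = 6, pos_y_4 = 1, pos_z_4 = 6, radius_4 = 1, pos_x_5 = 5, pos_y_5 = 5, pos_z_5 = 5, height_5 = 3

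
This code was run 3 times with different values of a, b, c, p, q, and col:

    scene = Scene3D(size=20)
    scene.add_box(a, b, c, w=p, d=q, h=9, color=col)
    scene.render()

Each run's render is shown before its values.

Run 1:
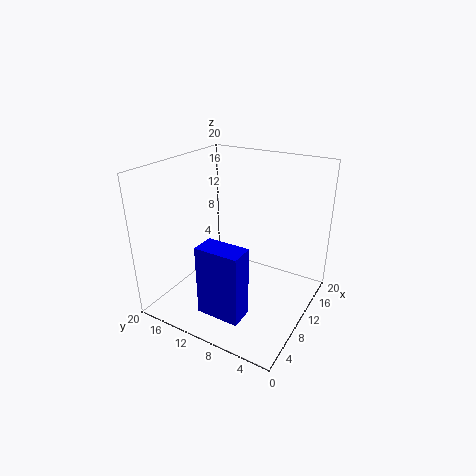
a = 1
b = 5
c = 3.5
p = 3
q = 5.5
col = 'blue'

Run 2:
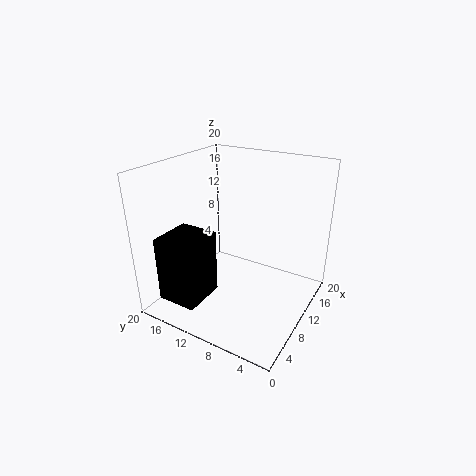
a = 1.5
b = 12
c = 2.5
p = 6
q = 5.5
col = 'black'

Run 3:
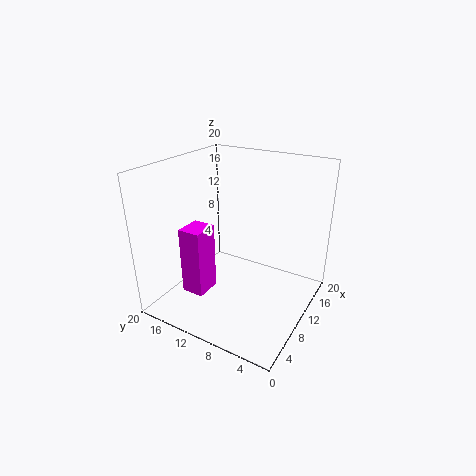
a = 3
b = 11.5
c = 4
p = 3.5
q = 3
col = 'magenta'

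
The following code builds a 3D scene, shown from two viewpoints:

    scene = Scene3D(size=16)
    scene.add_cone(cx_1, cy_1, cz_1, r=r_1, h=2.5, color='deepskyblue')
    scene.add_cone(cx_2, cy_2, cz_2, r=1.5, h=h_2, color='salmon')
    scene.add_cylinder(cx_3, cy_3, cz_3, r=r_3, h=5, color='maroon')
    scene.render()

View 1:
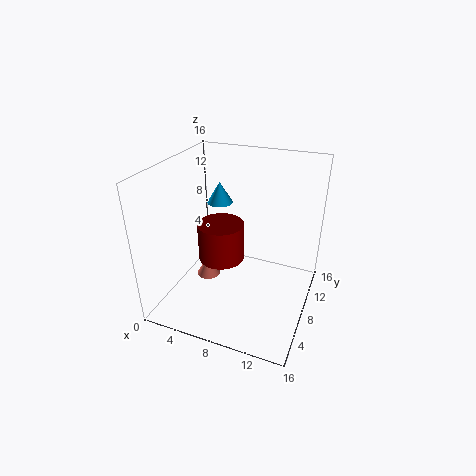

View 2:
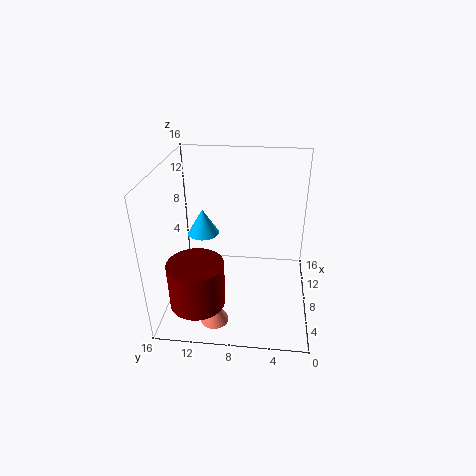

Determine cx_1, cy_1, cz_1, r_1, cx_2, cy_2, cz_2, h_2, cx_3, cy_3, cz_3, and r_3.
cx_1 = 4.5, cy_1 = 11, cz_1 = 10.5, r_1 = 1.5, cx_2 = 3, cy_2 = 10, cz_2 = 0.5, h_2 = 2.5, cx_3 = 4, cy_3 = 12, cz_3 = 2, r_3 = 3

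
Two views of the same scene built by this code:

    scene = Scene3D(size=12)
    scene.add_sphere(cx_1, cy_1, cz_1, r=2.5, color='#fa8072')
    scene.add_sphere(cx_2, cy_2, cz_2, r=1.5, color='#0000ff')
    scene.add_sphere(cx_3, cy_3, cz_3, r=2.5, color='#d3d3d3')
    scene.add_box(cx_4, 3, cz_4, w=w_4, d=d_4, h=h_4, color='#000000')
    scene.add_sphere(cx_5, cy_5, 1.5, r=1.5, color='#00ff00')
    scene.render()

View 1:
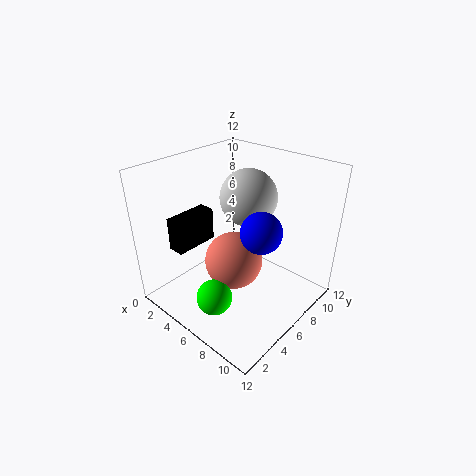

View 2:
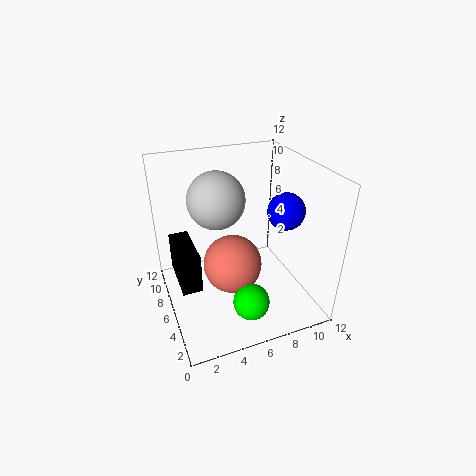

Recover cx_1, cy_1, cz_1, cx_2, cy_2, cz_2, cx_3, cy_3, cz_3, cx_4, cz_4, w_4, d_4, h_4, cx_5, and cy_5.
cx_1 = 5.5
cy_1 = 6
cz_1 = 3.5
cx_2 = 9.5
cy_2 = 4.5
cz_2 = 8.5
cx_3 = 5
cy_3 = 8.5
cz_3 = 8.5
cx_4 = 0.5
cz_4 = 4
w_4 = 1.5
d_4 = 4
h_4 = 3
cx_5 = 6
cy_5 = 3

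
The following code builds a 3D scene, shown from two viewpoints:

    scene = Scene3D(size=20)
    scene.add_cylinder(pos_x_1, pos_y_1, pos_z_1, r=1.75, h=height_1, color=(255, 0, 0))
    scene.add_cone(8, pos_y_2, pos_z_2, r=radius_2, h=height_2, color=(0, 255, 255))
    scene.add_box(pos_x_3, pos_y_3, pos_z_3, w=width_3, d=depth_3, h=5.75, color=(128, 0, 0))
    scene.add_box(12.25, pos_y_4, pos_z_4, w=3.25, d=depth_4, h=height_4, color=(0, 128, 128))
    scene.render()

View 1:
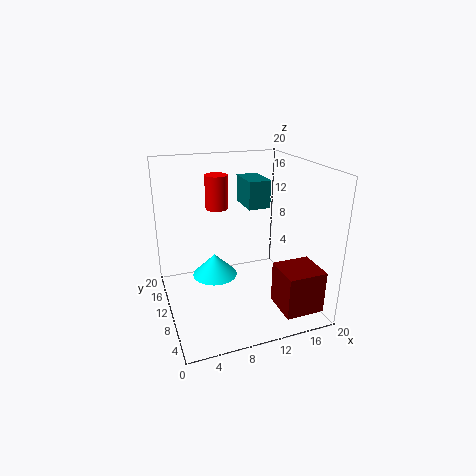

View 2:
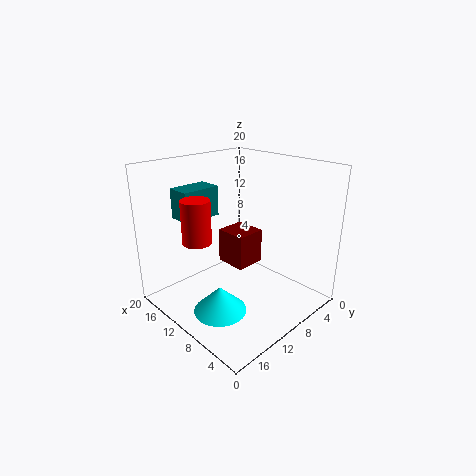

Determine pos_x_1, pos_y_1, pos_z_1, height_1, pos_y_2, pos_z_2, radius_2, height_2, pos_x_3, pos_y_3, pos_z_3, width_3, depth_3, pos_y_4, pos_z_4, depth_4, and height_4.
pos_x_1 = 9.25
pos_y_1 = 17.5
pos_z_1 = 12
height_1 = 5.25
pos_y_2 = 15.25
pos_z_2 = 1.75
radius_2 = 3.5
height_2 = 3.5
pos_x_3 = 13.5
pos_y_3 = 1
pos_z_3 = 1.75
width_3 = 5.25
depth_3 = 5
pos_y_4 = 11.5
pos_z_4 = 13.25
depth_4 = 5.25
height_4 = 4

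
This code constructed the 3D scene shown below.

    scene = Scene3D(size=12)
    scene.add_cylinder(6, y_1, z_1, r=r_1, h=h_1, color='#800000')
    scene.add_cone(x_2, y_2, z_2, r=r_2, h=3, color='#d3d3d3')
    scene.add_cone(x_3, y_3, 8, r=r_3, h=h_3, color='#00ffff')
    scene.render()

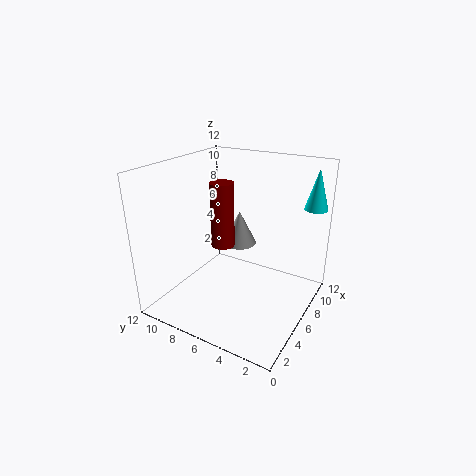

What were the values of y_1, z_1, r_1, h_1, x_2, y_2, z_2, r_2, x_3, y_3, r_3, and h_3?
y_1 = 7.5, z_1 = 5, r_1 = 1, h_1 = 5.5, x_2 = 8, y_2 = 7, z_2 = 4.5, r_2 = 1.5, x_3 = 10.5, y_3 = 1, r_3 = 1, h_3 = 3.5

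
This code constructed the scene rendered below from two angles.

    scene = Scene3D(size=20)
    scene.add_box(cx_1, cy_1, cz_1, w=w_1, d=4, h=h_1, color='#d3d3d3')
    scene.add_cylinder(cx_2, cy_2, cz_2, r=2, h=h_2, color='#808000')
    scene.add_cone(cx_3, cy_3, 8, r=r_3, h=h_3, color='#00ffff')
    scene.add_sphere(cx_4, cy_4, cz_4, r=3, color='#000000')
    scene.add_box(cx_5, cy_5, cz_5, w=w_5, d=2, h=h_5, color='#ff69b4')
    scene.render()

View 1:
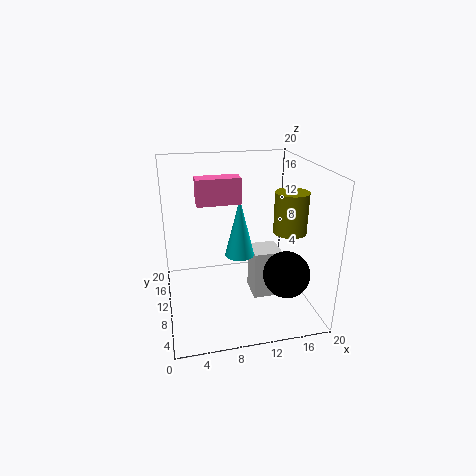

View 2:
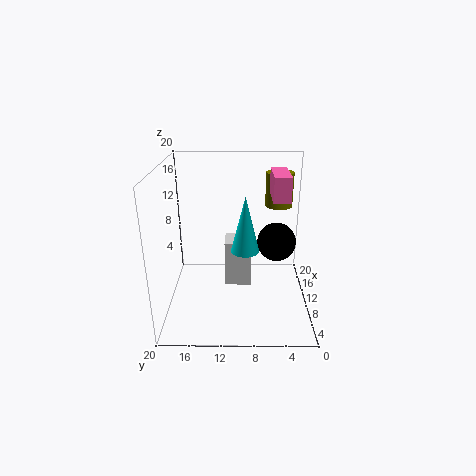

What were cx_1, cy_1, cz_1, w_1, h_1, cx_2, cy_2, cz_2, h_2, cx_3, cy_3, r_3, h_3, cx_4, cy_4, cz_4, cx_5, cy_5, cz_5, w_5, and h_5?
cx_1 = 12; cy_1 = 8; cz_1 = 1; w_1 = 4; h_1 = 7; cx_2 = 15; cy_2 = 4; cz_2 = 13; h_2 = 5; cx_3 = 10; cy_3 = 9; r_3 = 2; h_3 = 8; cx_4 = 15; cy_4 = 4; cz_4 = 7; cx_5 = 4; cy_5 = 4; cz_5 = 17; w_5 = 5; h_5 = 3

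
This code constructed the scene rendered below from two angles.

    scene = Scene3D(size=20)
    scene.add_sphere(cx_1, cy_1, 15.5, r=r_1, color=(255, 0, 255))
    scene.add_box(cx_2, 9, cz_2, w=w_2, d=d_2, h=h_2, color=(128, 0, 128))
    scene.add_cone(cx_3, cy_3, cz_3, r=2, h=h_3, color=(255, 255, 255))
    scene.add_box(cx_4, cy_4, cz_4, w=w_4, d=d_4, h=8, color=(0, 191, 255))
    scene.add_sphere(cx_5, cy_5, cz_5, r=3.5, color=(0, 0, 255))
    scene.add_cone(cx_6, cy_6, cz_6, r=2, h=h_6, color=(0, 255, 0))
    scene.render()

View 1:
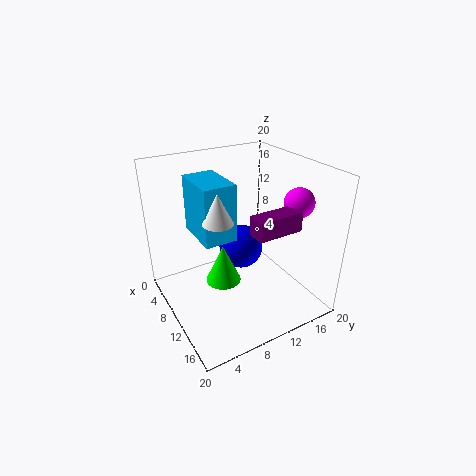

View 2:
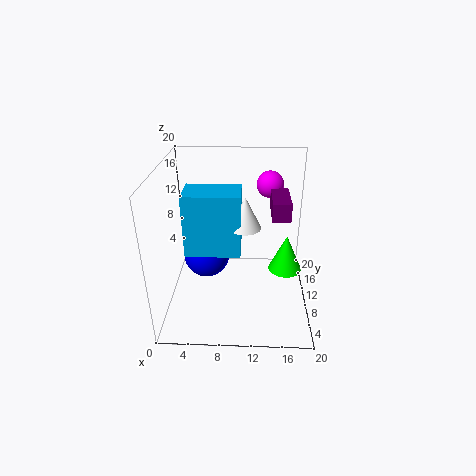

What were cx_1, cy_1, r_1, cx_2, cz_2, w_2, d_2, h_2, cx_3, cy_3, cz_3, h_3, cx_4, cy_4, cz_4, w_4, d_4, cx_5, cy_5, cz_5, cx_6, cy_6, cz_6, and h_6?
cx_1 = 14.5
cy_1 = 16.5
r_1 = 2
cx_2 = 14.5
cz_2 = 13
w_2 = 2.5
d_2 = 6
h_2 = 2.5
cx_3 = 11
cy_3 = 6.5
cz_3 = 13.5
h_3 = 4
cx_4 = 3.5
cy_4 = 5
cz_4 = 10
w_4 = 7
d_4 = 4.5
cx_5 = 5
cy_5 = 13.5
cz_5 = 5
cx_6 = 16
cy_6 = 4.5
cz_6 = 9
h_6 = 4.5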